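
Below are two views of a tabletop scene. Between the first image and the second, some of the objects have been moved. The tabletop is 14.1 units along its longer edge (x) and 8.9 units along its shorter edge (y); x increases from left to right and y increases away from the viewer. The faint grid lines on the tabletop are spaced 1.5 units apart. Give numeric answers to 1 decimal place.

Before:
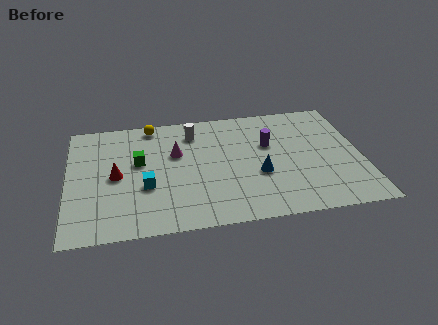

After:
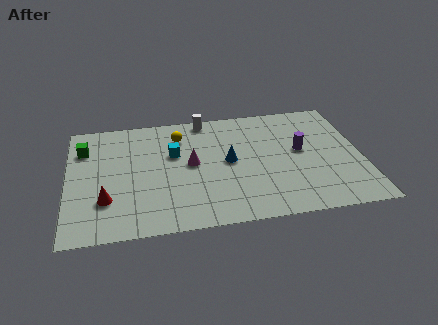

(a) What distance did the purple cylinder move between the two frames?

1.7

The purple cylinder was near (9.7, 5.6) before and (11.2, 4.9) after, so it travelled √(1.5² + 0.7²) ≈ 1.7 units.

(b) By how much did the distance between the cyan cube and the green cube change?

+2.5

They were about 1.9 units apart before and 4.4 after — 2.5 units further apart.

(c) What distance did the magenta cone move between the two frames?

1.1

From (5.2, 5.6) to (5.9, 4.7), the magenta cone covered √(0.7² + 0.9²) ≈ 1.1 units.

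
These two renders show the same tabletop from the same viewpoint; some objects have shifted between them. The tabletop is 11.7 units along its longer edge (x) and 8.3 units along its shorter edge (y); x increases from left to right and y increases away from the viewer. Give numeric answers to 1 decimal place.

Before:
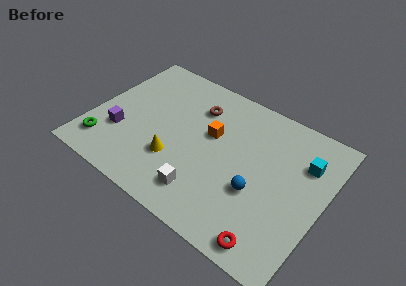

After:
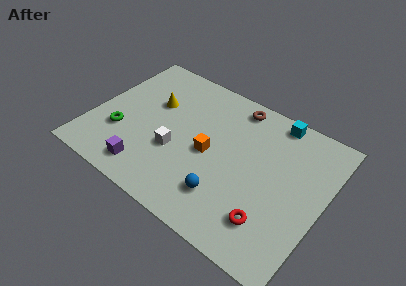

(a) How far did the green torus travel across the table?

1.3

The green torus moved from about (1.0, 1.6) to (1.6, 2.7), a distance of √(0.6² + 1.1²) ≈ 1.3.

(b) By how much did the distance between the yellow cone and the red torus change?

+1.9

They were about 5.6 units apart before and 7.5 after — 1.9 units further apart.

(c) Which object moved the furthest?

the yellow cone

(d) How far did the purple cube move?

2.2

The purple cube moved from about (1.6, 2.7) to (3.3, 1.3), a distance of √(1.7² + 1.4²) ≈ 2.2.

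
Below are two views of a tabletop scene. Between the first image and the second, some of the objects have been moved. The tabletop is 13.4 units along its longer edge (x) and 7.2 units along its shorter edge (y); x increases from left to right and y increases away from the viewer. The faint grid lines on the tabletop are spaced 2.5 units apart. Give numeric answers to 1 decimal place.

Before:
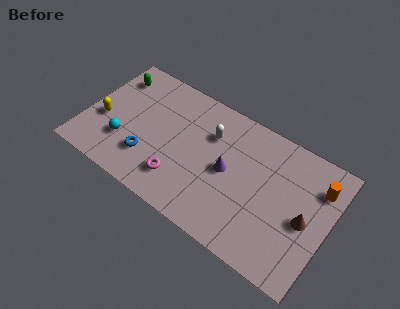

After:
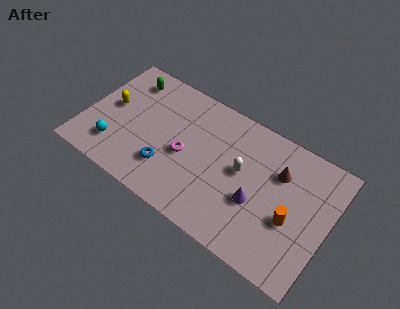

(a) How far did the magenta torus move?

1.5

The magenta torus was near (5.5, 1.7) before and (5.6, 3.2) after, so it travelled √(0.1² + 1.5²) ≈ 1.5 units.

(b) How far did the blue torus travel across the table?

1.1

The blue torus moved from about (3.7, 2.0) to (4.8, 2.0), a distance of √(1.1² + 0.0²) ≈ 1.1.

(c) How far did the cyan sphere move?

0.6

The cyan sphere was near (2.3, 2.2) before and (1.9, 1.7) after, so it travelled √(0.4² + 0.5²) ≈ 0.6 units.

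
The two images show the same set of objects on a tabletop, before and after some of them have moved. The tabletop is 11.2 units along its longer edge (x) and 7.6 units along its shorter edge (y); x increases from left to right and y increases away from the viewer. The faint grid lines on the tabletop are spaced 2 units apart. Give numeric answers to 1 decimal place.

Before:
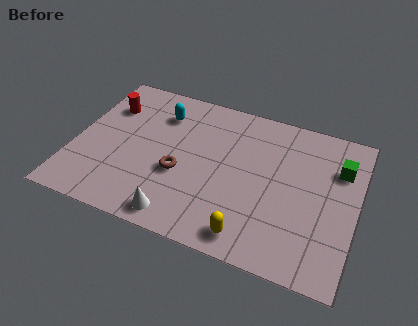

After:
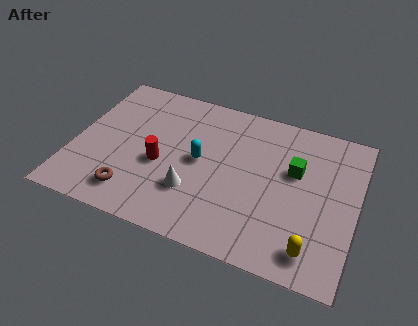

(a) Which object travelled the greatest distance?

the red cylinder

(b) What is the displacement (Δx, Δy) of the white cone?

(0.4, 1.4)

The white cone was at about (4.5, 0.9) and moved to about (4.9, 2.3).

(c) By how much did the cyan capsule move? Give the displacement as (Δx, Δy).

(1.8, -1.9)

The cyan capsule was at about (3.2, 5.8) and moved to about (5.0, 3.9).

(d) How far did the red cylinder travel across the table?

3.3

The red cylinder moved from about (1.1, 5.5) to (3.5, 3.2), a distance of √(2.4² + 2.3²) ≈ 3.3.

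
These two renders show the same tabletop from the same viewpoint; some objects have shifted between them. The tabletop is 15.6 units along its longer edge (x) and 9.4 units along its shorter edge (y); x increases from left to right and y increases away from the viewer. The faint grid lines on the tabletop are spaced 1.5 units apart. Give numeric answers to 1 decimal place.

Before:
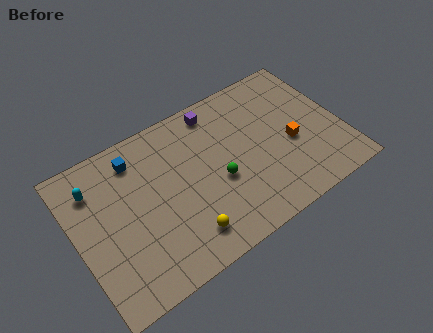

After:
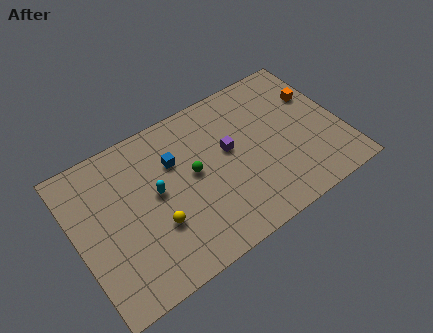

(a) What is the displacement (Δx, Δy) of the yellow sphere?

(-1.4, 1.4)

From the two frames, the yellow sphere sits at roughly (5.8, 1.8) before and (4.4, 3.2) after.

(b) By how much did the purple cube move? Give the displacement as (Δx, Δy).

(0.3, -2.8)

From the two frames, the purple cube sits at roughly (8.8, 8.2) before and (9.1, 5.4) after.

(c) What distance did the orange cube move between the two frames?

3.0

The orange cube was near (12.6, 4.0) before and (14.5, 6.3) after, so it travelled √(1.9² + 2.3²) ≈ 3.0 units.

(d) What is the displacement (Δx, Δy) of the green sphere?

(-1.3, 1.2)

From the two frames, the green sphere sits at roughly (8.2, 3.9) before and (6.9, 5.1) after.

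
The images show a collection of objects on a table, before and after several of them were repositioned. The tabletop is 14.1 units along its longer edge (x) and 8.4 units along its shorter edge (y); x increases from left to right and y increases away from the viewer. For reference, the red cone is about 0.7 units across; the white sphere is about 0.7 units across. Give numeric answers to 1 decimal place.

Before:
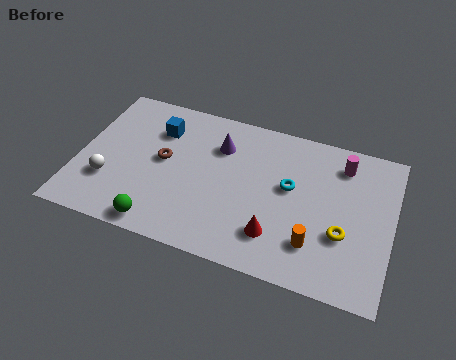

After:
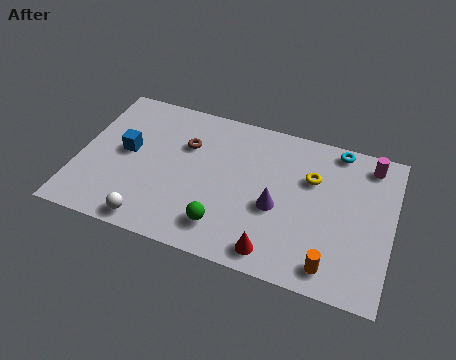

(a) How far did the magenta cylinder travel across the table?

1.3

From (11.7, 6.8) to (12.9, 7.2), the magenta cylinder covered √(1.2² + 0.4²) ≈ 1.3 units.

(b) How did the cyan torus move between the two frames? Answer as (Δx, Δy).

(1.9, 2.8)

The cyan torus started near (9.5, 4.8) and ended near (11.4, 7.6).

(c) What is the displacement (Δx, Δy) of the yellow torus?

(-1.6, 2.6)

From the two frames, the yellow torus sits at roughly (12.0, 3.0) before and (10.4, 5.6) after.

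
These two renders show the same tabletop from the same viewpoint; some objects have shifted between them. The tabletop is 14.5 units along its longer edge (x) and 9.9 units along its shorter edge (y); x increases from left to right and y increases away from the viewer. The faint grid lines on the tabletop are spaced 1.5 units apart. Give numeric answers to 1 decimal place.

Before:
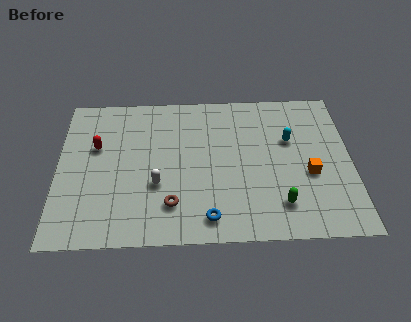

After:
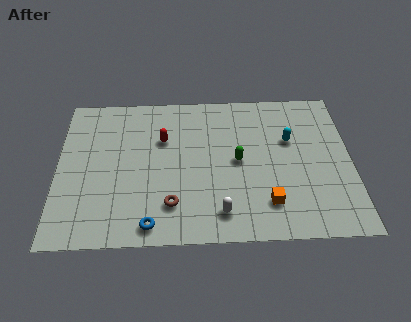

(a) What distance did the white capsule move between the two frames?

3.6

From (4.9, 3.6) to (8.0, 1.7), the white capsule covered √(3.1² + 1.9²) ≈ 3.6 units.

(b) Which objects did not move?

the cyan capsule and the brown torus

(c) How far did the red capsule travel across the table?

3.3

The red capsule was near (1.9, 6.2) before and (5.2, 6.6) after, so it travelled √(3.3² + 0.4²) ≈ 3.3 units.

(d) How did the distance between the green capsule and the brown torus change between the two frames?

-1.0

They were about 5.3 units apart before and 4.3 after — 1.0 units closer together.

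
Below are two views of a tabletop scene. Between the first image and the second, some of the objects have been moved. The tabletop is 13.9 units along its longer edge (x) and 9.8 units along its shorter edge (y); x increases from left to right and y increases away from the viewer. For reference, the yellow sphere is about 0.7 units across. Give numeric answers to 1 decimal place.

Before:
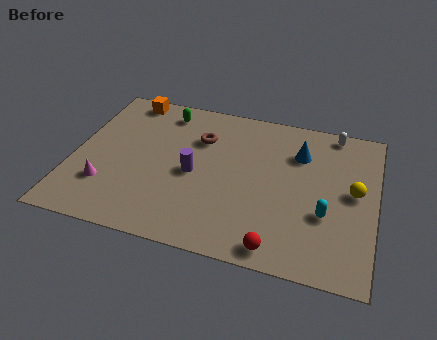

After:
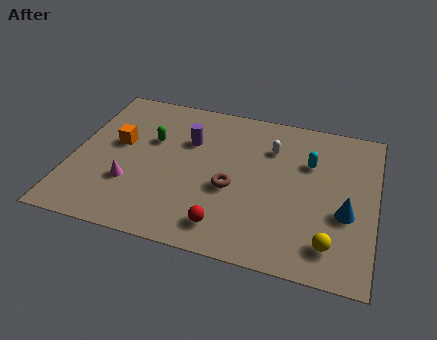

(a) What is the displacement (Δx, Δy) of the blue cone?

(2.3, -3.3)

From the two frames, the blue cone sits at roughly (10.3, 7.1) before and (12.6, 3.8) after.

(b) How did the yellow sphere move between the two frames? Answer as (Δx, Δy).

(-0.9, -3.4)

From the two frames, the yellow sphere sits at roughly (12.9, 5.2) before and (12.0, 1.8) after.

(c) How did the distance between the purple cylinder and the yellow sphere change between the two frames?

+1.0

They were about 7.3 units apart before and 8.3 after — 1.0 units further apart.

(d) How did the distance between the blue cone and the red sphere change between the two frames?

-0.4

They were about 6.1 units apart before and 5.7 after — 0.4 units closer together.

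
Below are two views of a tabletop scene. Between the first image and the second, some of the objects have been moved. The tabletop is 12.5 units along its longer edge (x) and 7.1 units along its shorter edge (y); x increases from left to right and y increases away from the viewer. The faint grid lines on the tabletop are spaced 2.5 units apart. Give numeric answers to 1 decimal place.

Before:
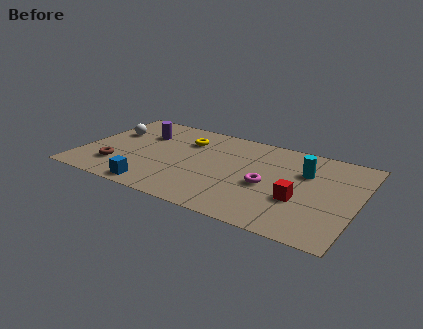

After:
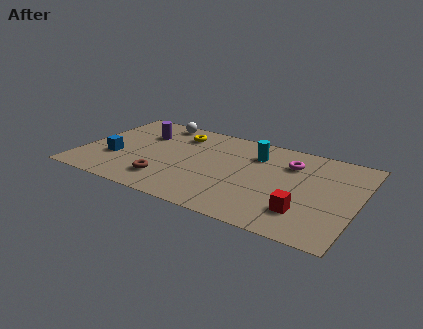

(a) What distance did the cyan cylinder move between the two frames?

2.4

The cyan cylinder was near (10.0, 4.8) before and (7.7, 5.3) after, so it travelled √(2.3² + 0.5²) ≈ 2.4 units.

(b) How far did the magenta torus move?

2.2

From (8.5, 3.1) to (9.3, 5.2), the magenta torus covered √(0.8² + 2.1²) ≈ 2.2 units.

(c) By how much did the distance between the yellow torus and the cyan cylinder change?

-1.9

The distance was about 5.5 in the first image and 3.6 in the second, so they moved 1.9 units closer together.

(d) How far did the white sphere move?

2.5

The white sphere was near (1.1, 4.6) before and (3.0, 6.3) after, so it travelled √(1.9² + 1.7²) ≈ 2.5 units.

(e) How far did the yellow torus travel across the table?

0.6

The yellow torus moved from about (4.5, 5.2) to (4.1, 5.6), a distance of √(0.4² + 0.4²) ≈ 0.6.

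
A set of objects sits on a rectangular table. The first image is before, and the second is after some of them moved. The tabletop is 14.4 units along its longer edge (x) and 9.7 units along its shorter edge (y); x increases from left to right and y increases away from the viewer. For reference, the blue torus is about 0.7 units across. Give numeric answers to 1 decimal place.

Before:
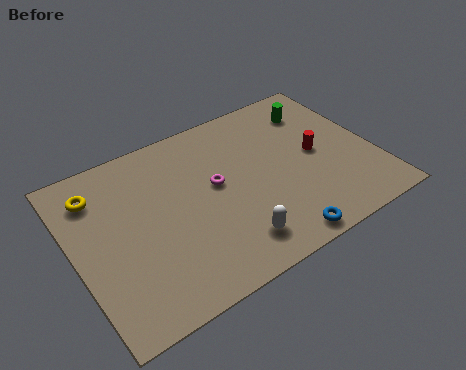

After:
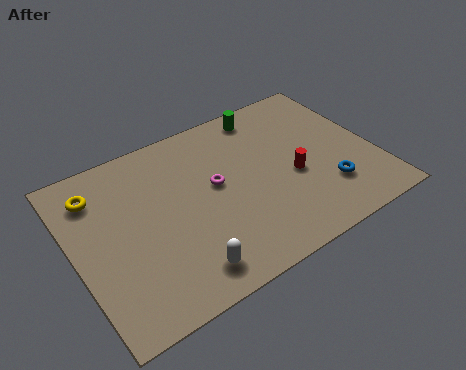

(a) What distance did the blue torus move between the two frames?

3.3

The blue torus was near (9.0, 0.9) before and (11.8, 2.6) after, so it travelled √(2.8² + 1.7²) ≈ 3.3 units.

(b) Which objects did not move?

the magenta torus and the yellow torus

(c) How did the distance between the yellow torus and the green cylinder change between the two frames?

-2.4

The distance was about 10.8 in the first image and 8.4 in the second, so they moved 2.4 units closer together.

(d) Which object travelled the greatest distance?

the blue torus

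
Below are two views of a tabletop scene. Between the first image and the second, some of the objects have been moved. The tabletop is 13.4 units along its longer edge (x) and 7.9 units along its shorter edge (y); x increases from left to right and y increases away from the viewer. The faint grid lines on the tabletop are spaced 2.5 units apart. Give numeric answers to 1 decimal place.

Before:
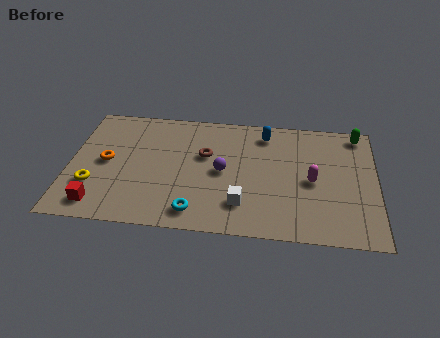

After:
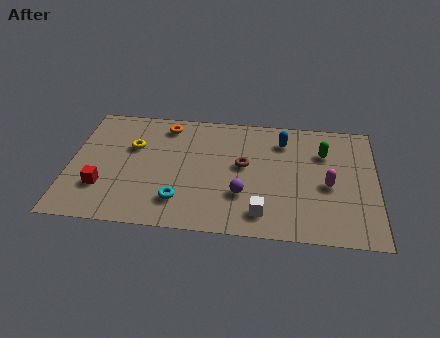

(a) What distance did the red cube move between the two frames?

1.1

The red cube moved from about (1.4, 1.2) to (1.5, 2.3), a distance of √(0.1² + 1.1²) ≈ 1.1.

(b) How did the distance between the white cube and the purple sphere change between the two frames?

-0.8

Before: roughly 2.2 units apart; after: 1.4. That's 0.8 units closer together.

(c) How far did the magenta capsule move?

0.7

From (10.6, 3.7) to (11.3, 3.5), the magenta capsule covered √(0.7² + 0.2²) ≈ 0.7 units.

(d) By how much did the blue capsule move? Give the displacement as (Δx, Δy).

(0.8, -0.4)

The blue capsule was at about (8.5, 6.6) and moved to about (9.3, 6.2).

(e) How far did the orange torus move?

3.7

The orange torus moved from about (1.6, 4.0) to (4.1, 6.7), a distance of √(2.5² + 2.7²) ≈ 3.7.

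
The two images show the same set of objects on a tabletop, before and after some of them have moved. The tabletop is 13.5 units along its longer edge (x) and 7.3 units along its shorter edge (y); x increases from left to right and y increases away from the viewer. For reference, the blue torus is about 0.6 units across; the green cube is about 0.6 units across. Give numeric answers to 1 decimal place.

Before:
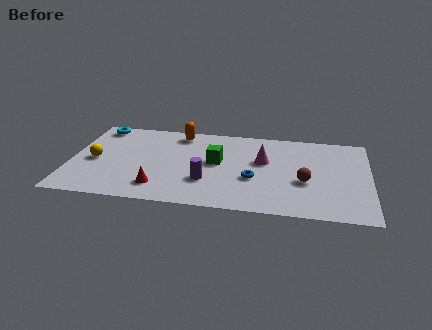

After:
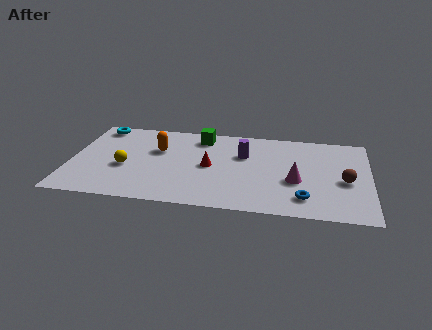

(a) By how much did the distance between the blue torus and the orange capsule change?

+2.5

The distance was about 4.9 in the first image and 7.4 in the second, so they moved 2.5 units further apart.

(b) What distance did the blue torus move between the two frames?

2.6

The blue torus was near (8.3, 2.8) before and (10.6, 1.5) after, so it travelled √(2.3² + 1.3²) ≈ 2.6 units.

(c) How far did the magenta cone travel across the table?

2.1

From (8.7, 4.4) to (10.2, 2.9), the magenta cone covered √(1.5² + 1.5²) ≈ 2.1 units.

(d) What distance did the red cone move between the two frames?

3.0

From (4.1, 1.5) to (6.3, 3.6), the red cone covered √(2.2² + 2.1²) ≈ 3.0 units.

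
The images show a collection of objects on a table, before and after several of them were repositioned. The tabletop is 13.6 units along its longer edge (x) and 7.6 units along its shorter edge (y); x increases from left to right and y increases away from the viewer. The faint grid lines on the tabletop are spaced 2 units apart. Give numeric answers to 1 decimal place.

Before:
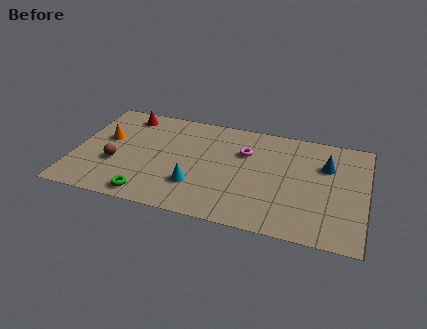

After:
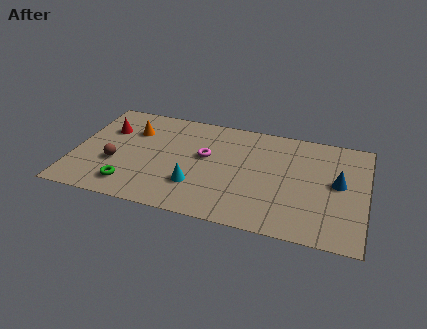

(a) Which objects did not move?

the brown sphere and the cyan cone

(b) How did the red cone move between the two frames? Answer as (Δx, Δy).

(-0.8, -1.3)

From the two frames, the red cone sits at roughly (2.2, 6.5) before and (1.4, 5.2) after.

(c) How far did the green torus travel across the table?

1.0

From (3.7, 0.9) to (2.8, 1.4), the green torus covered √(0.9² + 0.5²) ≈ 1.0 units.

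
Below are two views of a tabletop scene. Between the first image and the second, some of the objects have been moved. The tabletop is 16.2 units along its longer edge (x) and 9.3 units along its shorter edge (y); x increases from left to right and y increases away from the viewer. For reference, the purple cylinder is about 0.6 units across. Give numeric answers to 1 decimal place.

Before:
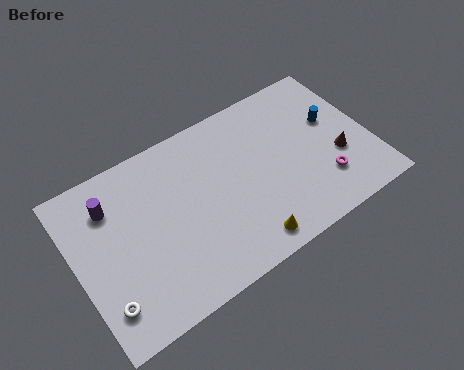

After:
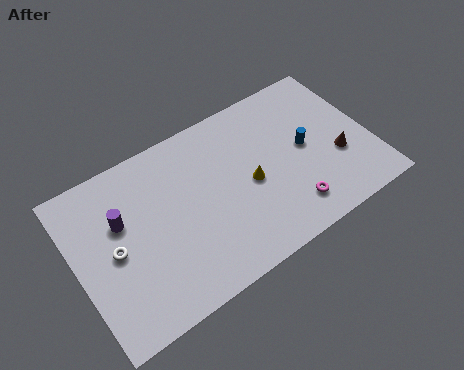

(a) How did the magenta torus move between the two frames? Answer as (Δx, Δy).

(-2.0, -0.6)

From the two frames, the magenta torus sits at roughly (13.3, 2.4) before and (11.3, 1.8) after.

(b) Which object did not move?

the brown cone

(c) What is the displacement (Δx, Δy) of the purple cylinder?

(0.4, -1.1)

The purple cylinder started near (2.2, 7.0) and ended near (2.6, 5.9).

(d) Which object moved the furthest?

the yellow cone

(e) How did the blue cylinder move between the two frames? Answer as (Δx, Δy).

(-1.7, -0.8)

The blue cylinder started near (14.4, 5.6) and ended near (12.7, 4.8).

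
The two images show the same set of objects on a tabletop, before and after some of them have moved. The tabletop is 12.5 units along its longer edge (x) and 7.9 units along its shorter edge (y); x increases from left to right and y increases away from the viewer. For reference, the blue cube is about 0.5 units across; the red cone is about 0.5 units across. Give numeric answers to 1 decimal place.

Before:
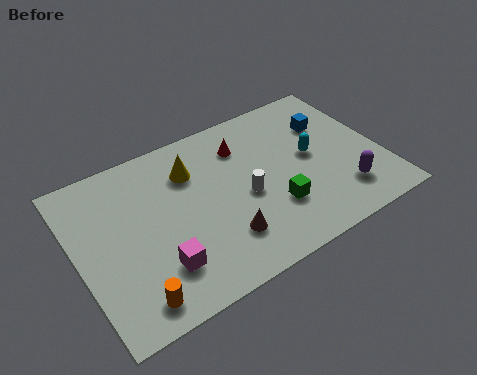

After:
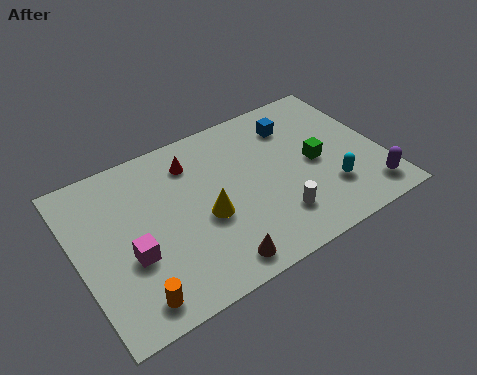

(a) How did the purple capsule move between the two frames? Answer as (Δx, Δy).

(1.0, -0.5)

The purple capsule was at about (10.6, 1.8) and moved to about (11.6, 1.3).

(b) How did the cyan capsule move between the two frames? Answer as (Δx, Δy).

(0.4, -2.0)

The cyan capsule was at about (9.7, 4.2) and moved to about (10.1, 2.2).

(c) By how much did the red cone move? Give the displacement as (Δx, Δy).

(-2.1, 0.2)

The red cone started near (7.1, 6.0) and ended near (5.0, 6.2).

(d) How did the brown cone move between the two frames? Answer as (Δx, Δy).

(-0.5, -1.0)

The brown cone was at about (5.6, 2.0) and moved to about (5.1, 1.0).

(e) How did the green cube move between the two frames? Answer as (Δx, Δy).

(2.0, 1.4)

From the two frames, the green cube sits at roughly (7.8, 2.4) before and (9.8, 3.8) after.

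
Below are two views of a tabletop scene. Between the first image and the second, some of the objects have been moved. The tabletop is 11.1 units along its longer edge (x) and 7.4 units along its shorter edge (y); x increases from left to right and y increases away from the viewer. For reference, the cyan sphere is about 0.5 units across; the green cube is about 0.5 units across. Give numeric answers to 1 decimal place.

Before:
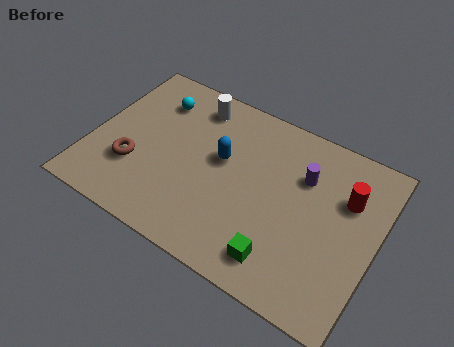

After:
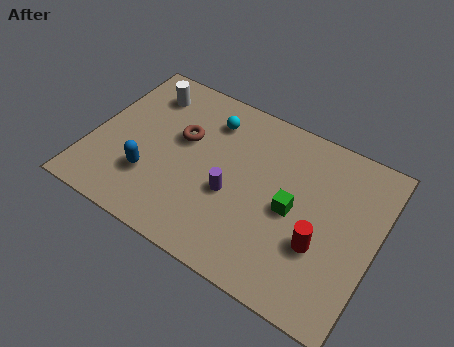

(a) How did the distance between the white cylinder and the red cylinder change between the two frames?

+1.8

Before: roughly 6.3 units apart; after: 8.1. That's 1.8 units further apart.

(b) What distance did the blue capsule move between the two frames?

3.3

The blue capsule moved from about (5.0, 4.3) to (2.5, 2.2), a distance of √(2.5² + 2.1²) ≈ 3.3.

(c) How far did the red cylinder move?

2.5

The red cylinder was near (9.8, 5.0) before and (9.1, 2.6) after, so it travelled √(0.7² + 2.4²) ≈ 2.5 units.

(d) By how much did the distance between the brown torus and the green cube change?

-1.5

The distance was about 6.1 in the first image and 4.6 in the second, so they moved 1.5 units closer together.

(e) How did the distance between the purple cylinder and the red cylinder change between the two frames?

+1.8

They were about 1.7 units apart before and 3.5 after — 1.8 units further apart.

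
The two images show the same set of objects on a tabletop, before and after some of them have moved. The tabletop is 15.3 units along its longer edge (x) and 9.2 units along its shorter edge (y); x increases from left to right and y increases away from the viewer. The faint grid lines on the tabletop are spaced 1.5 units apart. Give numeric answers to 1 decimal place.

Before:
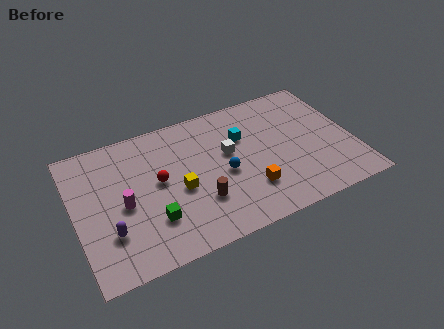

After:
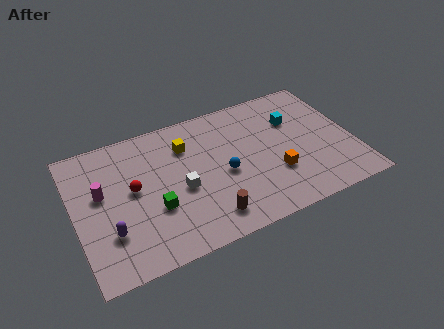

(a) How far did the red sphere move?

1.4

From (4.6, 5.0) to (3.2, 5.0), the red sphere covered √(1.4² + 0.0²) ≈ 1.4 units.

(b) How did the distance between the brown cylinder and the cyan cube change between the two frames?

+2.8

Before: roughly 4.4 units apart; after: 7.2. That's 2.8 units further apart.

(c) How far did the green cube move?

0.7

The green cube moved from about (4.0, 2.6) to (4.2, 3.3), a distance of √(0.2² + 0.7²) ≈ 0.7.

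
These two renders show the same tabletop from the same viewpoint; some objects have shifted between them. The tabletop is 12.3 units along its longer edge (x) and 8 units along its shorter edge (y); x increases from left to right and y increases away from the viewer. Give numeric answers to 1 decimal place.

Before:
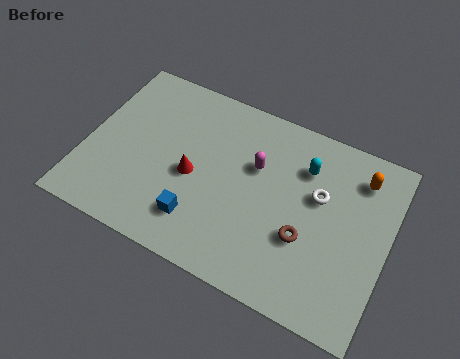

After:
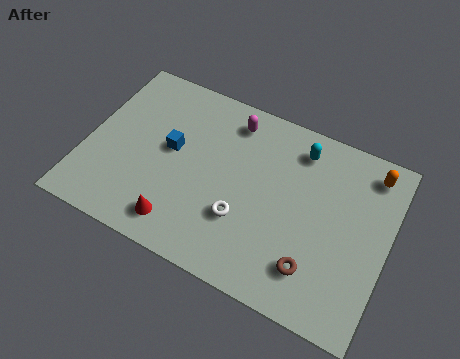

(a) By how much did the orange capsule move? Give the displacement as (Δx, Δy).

(0.4, 0.4)

The orange capsule was at about (10.9, 6.4) and moved to about (11.3, 6.8).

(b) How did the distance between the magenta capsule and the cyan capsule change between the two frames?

+0.7

The distance was about 2.1 in the first image and 2.8 in the second, so they moved 0.7 units further apart.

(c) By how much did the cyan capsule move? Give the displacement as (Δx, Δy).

(-0.3, 0.7)

The cyan capsule was at about (8.7, 5.9) and moved to about (8.4, 6.6).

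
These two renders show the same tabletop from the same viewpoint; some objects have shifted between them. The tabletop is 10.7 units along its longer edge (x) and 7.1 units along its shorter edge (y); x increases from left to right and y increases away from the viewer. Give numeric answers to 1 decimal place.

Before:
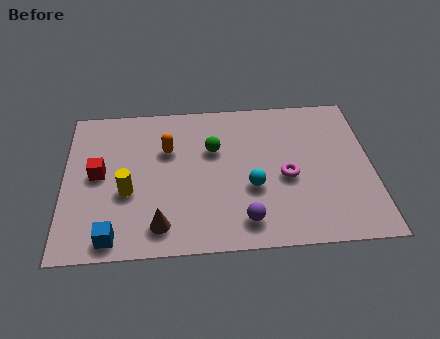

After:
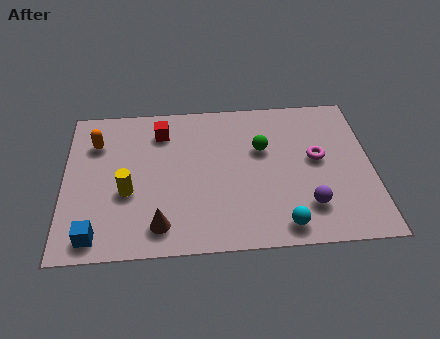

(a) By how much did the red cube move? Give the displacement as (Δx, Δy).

(2.2, 1.9)

From the two frames, the red cube sits at roughly (1.2, 3.7) before and (3.4, 5.6) after.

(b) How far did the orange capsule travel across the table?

2.5

The orange capsule was near (3.6, 4.7) before and (1.1, 5.2) after, so it travelled √(2.5² + 0.5²) ≈ 2.5 units.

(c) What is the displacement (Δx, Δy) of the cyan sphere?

(1.0, -1.8)

The cyan sphere was at about (6.5, 2.7) and moved to about (7.5, 0.9).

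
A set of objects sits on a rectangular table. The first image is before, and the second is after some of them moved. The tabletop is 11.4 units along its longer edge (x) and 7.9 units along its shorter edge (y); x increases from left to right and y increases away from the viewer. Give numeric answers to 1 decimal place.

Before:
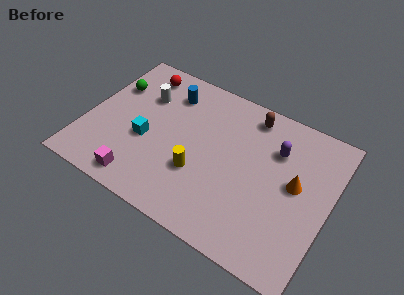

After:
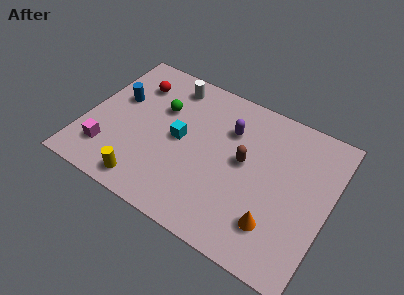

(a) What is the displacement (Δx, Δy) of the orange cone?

(-0.6, -2.4)

The orange cone was at about (9.8, 4.3) and moved to about (9.2, 1.9).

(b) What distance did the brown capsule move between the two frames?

2.5

From (7.3, 6.8) to (7.4, 4.3), the brown capsule covered √(0.1² + 2.5²) ≈ 2.5 units.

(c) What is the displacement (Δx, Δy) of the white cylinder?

(1.1, 1.2)

The white cylinder started near (2.4, 5.5) and ended near (3.5, 6.7).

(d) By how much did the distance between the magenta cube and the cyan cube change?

+1.6

The distance was about 2.2 in the first image and 3.8 in the second, so they moved 1.6 units further apart.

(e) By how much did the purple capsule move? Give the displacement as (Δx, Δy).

(-2.2, 0.0)

The purple capsule started near (8.7, 5.6) and ended near (6.5, 5.6).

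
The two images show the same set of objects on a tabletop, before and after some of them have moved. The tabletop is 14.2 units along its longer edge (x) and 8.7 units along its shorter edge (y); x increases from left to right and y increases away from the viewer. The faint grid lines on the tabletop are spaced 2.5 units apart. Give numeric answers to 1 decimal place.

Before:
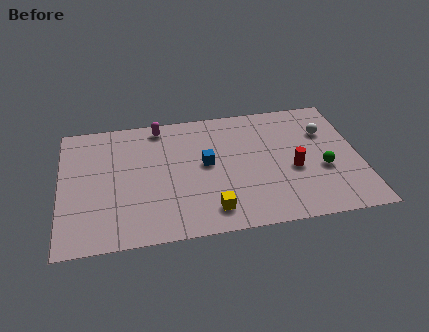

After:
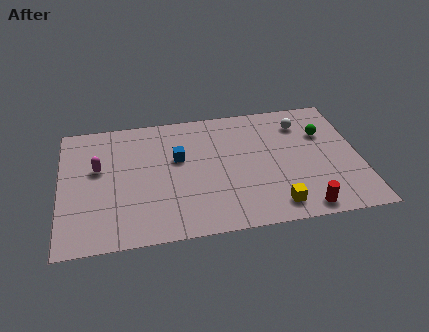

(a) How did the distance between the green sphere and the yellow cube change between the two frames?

-0.4

They were about 5.7 units apart before and 5.3 after — 0.4 units closer together.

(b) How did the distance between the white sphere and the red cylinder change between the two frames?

+3.0

They were about 2.9 units apart before and 5.9 after — 3.0 units further apart.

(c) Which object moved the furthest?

the magenta capsule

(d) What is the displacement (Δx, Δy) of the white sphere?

(-1.1, 0.8)

From the two frames, the white sphere sits at roughly (12.7, 6.0) before and (11.6, 6.8) after.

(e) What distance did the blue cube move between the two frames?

1.4

The blue cube was near (6.9, 4.7) before and (5.6, 5.3) after, so it travelled √(1.3² + 0.6²) ≈ 1.4 units.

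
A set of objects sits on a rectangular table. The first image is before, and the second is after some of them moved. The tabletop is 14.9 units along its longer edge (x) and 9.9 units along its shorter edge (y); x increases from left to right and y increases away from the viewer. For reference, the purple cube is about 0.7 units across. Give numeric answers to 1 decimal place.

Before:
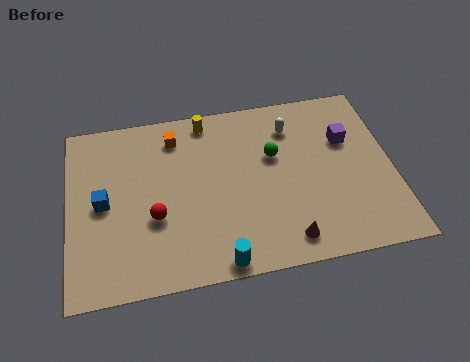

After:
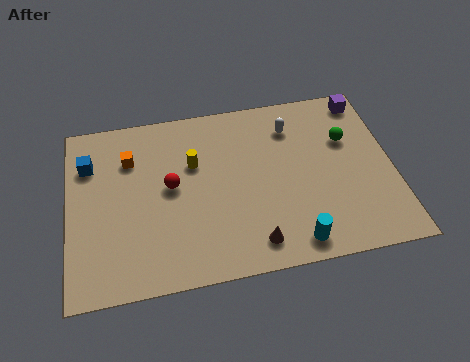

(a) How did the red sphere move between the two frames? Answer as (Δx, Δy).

(0.8, 1.6)

From the two frames, the red sphere sits at roughly (3.9, 3.7) before and (4.7, 5.3) after.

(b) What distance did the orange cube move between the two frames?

2.3

The orange cube was near (5.0, 8.1) before and (2.9, 7.2) after, so it travelled √(2.1² + 0.9²) ≈ 2.3 units.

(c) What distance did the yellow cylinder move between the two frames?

2.5

From (6.5, 8.8) to (5.8, 6.4), the yellow cylinder covered √(0.7² + 2.4²) ≈ 2.5 units.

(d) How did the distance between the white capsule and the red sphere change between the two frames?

-1.4

Before: roughly 7.6 units apart; after: 6.2. That's 1.4 units closer together.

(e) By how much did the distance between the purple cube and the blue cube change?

+1.6

The distance was about 11.4 in the first image and 13.0 in the second, so they moved 1.6 units further apart.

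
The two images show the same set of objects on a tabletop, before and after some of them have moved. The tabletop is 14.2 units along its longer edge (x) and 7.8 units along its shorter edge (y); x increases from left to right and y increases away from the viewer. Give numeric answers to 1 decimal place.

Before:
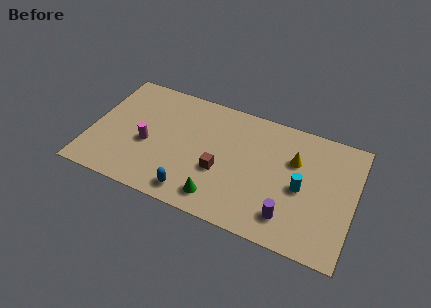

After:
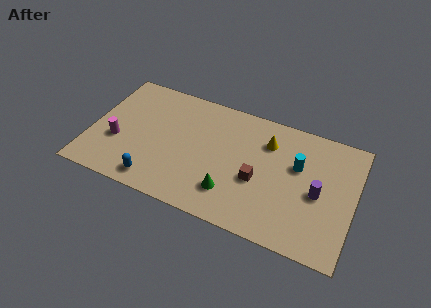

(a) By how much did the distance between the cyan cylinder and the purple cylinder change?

-0.3

Before: roughly 2.1 units apart; after: 1.8. That's 0.3 units closer together.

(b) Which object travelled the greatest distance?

the purple cylinder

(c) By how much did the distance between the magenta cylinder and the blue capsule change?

-0.6

Before: roughly 3.5 units apart; after: 2.9. That's 0.6 units closer together.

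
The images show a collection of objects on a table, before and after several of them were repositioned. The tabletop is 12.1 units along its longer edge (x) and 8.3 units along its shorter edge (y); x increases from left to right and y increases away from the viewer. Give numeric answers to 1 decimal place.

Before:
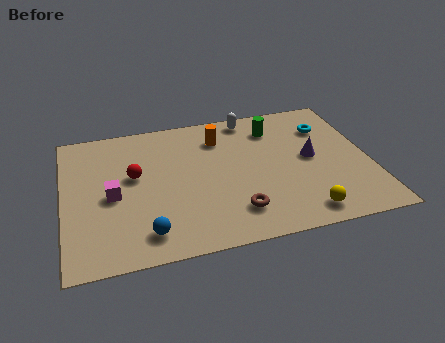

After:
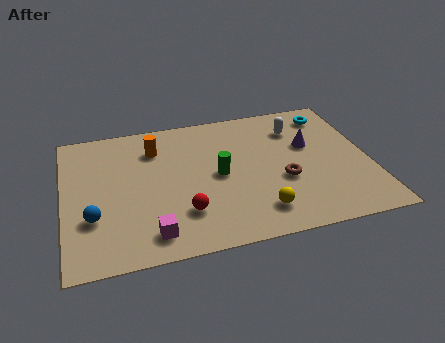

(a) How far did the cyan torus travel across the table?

0.8

The cyan torus was near (10.6, 6.1) before and (10.8, 6.9) after, so it travelled √(0.2² + 0.8²) ≈ 0.8 units.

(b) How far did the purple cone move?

0.8

The purple cone was near (9.8, 4.3) before and (9.8, 5.1) after, so it travelled √(0.0² + 0.8²) ≈ 0.8 units.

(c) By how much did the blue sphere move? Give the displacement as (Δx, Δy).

(-2.0, 1.3)

The blue sphere started near (3.1, 1.4) and ended near (1.1, 2.7).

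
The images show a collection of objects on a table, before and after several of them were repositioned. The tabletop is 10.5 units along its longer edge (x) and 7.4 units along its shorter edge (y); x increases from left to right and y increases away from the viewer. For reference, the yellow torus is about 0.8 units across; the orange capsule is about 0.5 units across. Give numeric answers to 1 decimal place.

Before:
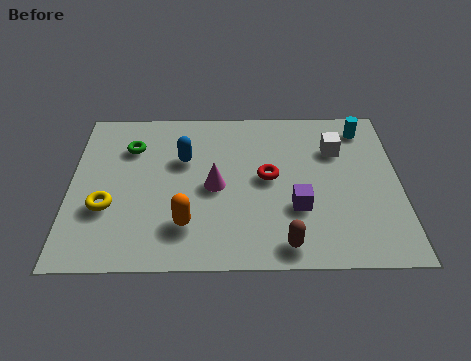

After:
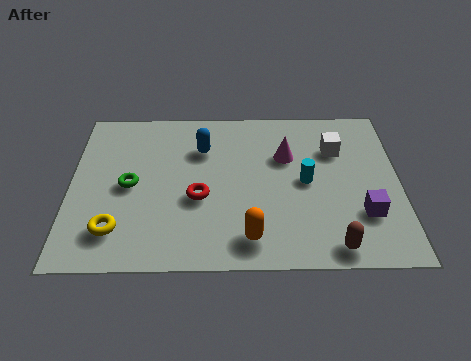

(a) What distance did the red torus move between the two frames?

2.4

The red torus was near (6.3, 3.9) before and (4.1, 3.0) after, so it travelled √(2.2² + 0.9²) ≈ 2.4 units.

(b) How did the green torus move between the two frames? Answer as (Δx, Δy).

(0.0, -1.8)

The green torus started near (1.9, 5.4) and ended near (1.9, 3.6).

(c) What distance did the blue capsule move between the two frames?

0.8

From (3.6, 4.8) to (4.2, 5.3), the blue capsule covered √(0.6² + 0.5²) ≈ 0.8 units.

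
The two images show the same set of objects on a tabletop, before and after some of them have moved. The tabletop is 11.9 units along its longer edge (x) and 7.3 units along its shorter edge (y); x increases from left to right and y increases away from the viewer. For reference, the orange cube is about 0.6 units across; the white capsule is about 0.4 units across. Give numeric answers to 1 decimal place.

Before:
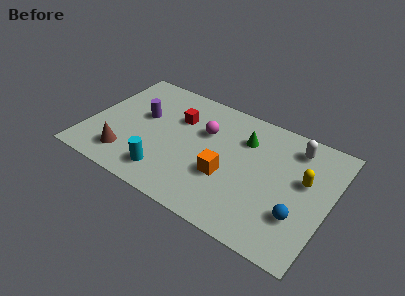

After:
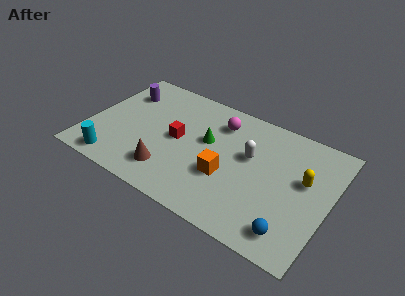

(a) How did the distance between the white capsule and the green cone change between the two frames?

-0.4

The distance was about 2.5 in the first image and 2.1 in the second, so they moved 0.4 units closer together.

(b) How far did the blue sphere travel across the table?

1.0

The blue sphere moved from about (10.6, 2.2) to (10.4, 1.2), a distance of √(0.2² + 1.0²) ≈ 1.0.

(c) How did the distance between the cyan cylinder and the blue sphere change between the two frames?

+2.3

The distance was about 6.4 in the first image and 8.7 in the second, so they moved 2.3 units further apart.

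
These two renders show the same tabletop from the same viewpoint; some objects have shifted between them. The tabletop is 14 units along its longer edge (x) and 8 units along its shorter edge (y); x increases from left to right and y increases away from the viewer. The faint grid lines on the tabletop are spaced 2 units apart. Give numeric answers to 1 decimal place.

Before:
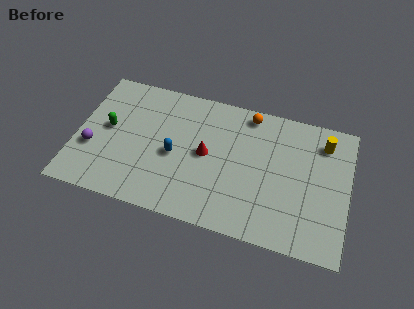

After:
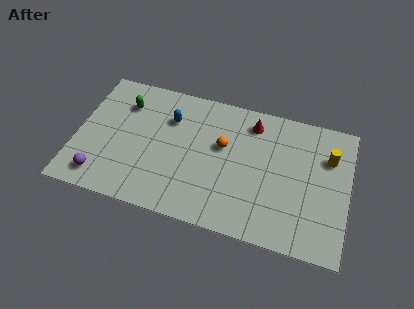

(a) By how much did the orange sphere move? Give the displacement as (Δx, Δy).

(-1.2, -2.3)

The orange sphere was at about (8.7, 7.1) and moved to about (7.5, 4.8).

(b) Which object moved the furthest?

the red cone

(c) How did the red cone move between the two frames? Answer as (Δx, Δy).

(2.2, 2.5)

From the two frames, the red cone sits at roughly (6.7, 4.1) before and (8.9, 6.6) after.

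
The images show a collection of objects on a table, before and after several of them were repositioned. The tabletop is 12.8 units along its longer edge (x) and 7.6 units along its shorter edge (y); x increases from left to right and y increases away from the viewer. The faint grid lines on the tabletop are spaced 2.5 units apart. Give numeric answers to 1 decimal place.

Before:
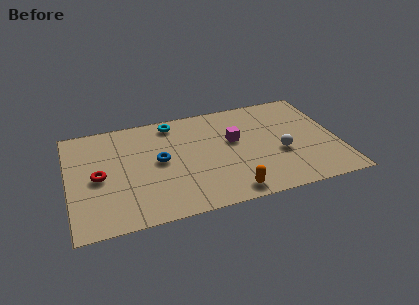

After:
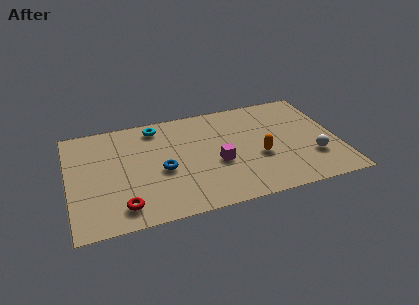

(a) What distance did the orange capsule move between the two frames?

2.6

From (7.4, 0.9) to (9.0, 3.0), the orange capsule covered √(1.6² + 2.1²) ≈ 2.6 units.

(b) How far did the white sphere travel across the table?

1.7

The white sphere was near (10.0, 3.0) before and (11.5, 2.3) after, so it travelled √(1.5² + 0.7²) ≈ 1.7 units.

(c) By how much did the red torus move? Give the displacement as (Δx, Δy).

(1.0, -2.3)

The red torus started near (1.4, 3.6) and ended near (2.4, 1.3).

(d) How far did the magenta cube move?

1.7

From (7.9, 4.5) to (7.0, 3.1), the magenta cube covered √(0.9² + 1.4²) ≈ 1.7 units.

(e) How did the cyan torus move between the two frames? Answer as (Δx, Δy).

(-0.8, -0.1)

From the two frames, the cyan torus sits at roughly (5.1, 6.6) before and (4.3, 6.5) after.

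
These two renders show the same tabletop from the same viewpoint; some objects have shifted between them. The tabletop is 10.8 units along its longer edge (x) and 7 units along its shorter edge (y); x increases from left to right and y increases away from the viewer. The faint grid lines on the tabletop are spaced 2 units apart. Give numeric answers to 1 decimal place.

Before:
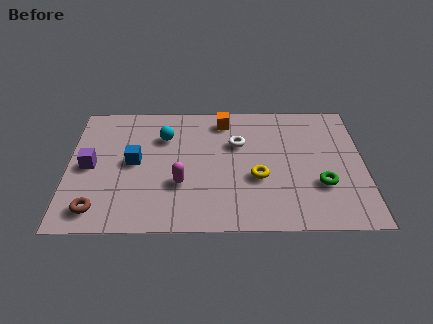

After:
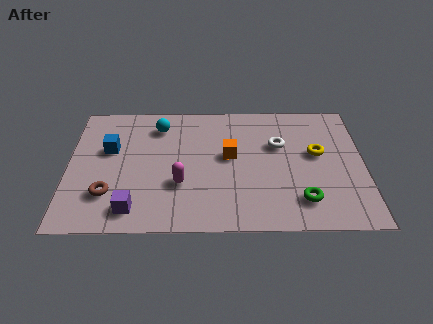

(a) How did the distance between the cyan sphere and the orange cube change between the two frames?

+0.7

Before: roughly 2.4 units apart; after: 3.1. That's 0.7 units further apart.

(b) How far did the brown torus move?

0.9

The brown torus was near (1.1, 1.1) before and (1.5, 1.9) after, so it travelled √(0.4² + 0.8²) ≈ 0.9 units.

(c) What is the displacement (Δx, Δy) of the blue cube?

(-0.9, 0.7)

The blue cube was at about (2.4, 3.6) and moved to about (1.5, 4.3).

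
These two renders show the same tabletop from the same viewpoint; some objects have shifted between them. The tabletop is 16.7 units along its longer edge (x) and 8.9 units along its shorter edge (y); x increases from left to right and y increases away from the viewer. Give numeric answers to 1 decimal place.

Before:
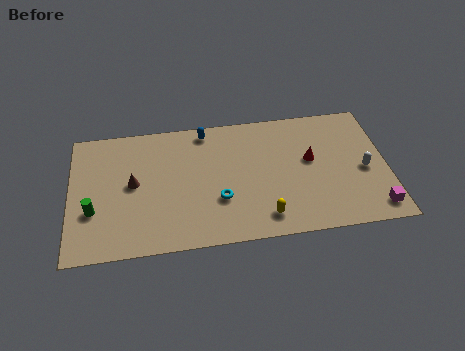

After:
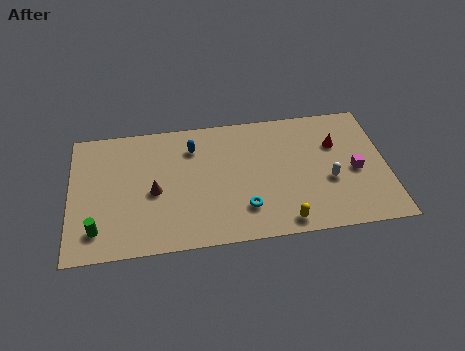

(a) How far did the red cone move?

1.7

The red cone was near (12.7, 5.1) before and (14.1, 6.0) after, so it travelled √(1.4² + 0.9²) ≈ 1.7 units.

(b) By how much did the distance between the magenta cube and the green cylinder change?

-1.0

They were about 14.8 units apart before and 13.8 after — 1.0 units closer together.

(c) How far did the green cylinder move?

1.3

From (1.2, 3.1) to (1.4, 1.8), the green cylinder covered √(0.2² + 1.3²) ≈ 1.3 units.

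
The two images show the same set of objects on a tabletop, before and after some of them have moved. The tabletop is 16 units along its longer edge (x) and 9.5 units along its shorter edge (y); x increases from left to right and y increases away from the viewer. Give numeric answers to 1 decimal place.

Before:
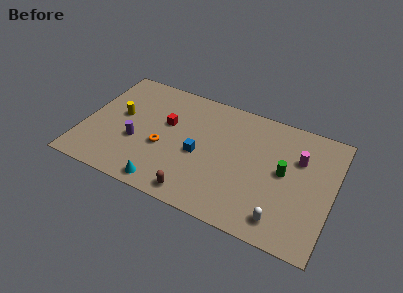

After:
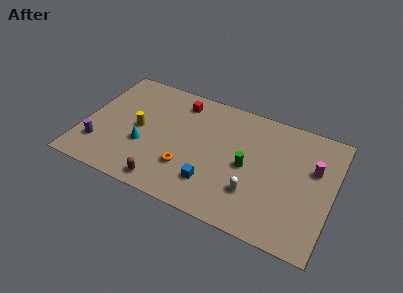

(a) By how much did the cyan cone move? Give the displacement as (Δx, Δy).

(-1.7, 2.5)

The cyan cone started near (5.7, 1.0) and ended near (4.0, 3.5).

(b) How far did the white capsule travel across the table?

2.2

From (13.1, 1.5) to (11.2, 2.7), the white capsule covered √(1.9² + 1.2²) ≈ 2.2 units.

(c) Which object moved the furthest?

the cyan cone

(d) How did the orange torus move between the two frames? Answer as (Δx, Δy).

(1.7, -1.0)

From the two frames, the orange torus sits at roughly (5.2, 3.8) before and (6.9, 2.8) after.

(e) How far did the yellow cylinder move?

1.4

The yellow cylinder moved from about (2.2, 5.3) to (3.5, 4.7), a distance of √(1.3² + 0.6²) ≈ 1.4.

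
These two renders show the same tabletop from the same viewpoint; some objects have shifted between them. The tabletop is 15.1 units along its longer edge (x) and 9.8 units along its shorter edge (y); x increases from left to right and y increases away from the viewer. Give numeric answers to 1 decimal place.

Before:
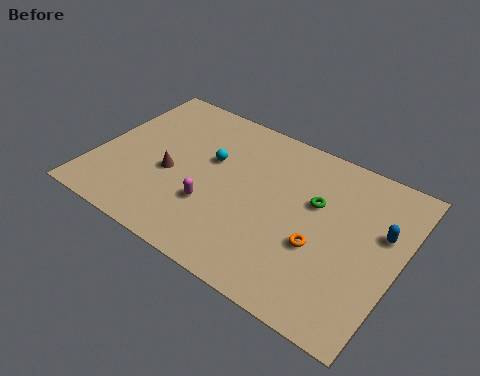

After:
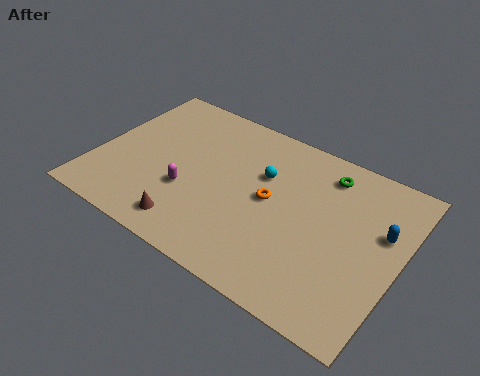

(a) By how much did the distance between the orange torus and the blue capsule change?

+1.9

Before: roughly 3.6 units apart; after: 5.5. That's 1.9 units further apart.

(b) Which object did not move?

the blue capsule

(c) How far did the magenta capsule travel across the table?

1.3

From (6.1, 3.2) to (4.8, 3.5), the magenta capsule covered √(1.3² + 0.3²) ≈ 1.3 units.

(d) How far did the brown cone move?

3.0

The brown cone moved from about (3.8, 4.1) to (5.3, 1.5), a distance of √(1.5² + 2.6²) ≈ 3.0.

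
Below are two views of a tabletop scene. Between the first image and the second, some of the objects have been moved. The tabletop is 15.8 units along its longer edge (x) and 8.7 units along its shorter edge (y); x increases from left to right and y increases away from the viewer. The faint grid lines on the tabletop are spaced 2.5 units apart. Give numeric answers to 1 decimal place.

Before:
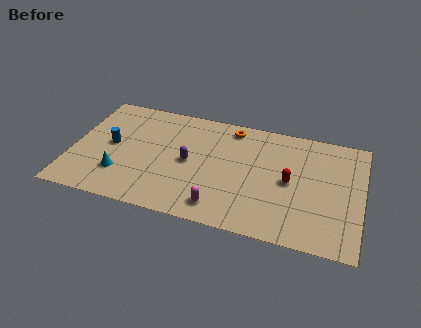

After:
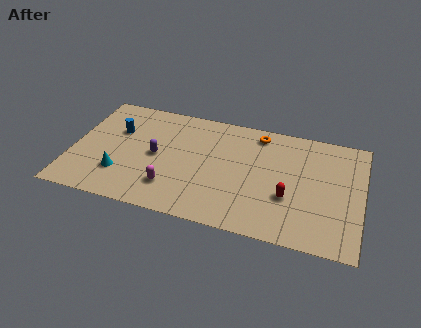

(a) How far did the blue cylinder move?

1.2

From (2.1, 4.5) to (2.3, 5.7), the blue cylinder covered √(0.2² + 1.2²) ≈ 1.2 units.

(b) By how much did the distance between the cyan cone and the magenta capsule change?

-2.8

They were about 5.6 units apart before and 2.8 after — 2.8 units closer together.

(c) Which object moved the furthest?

the magenta capsule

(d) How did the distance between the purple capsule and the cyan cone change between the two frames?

-1.5

Before: roughly 4.1 units apart; after: 2.6. That's 1.5 units closer together.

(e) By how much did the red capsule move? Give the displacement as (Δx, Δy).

(0.0, -1.2)

From the two frames, the red capsule sits at roughly (11.9, 4.3) before and (11.9, 3.1) after.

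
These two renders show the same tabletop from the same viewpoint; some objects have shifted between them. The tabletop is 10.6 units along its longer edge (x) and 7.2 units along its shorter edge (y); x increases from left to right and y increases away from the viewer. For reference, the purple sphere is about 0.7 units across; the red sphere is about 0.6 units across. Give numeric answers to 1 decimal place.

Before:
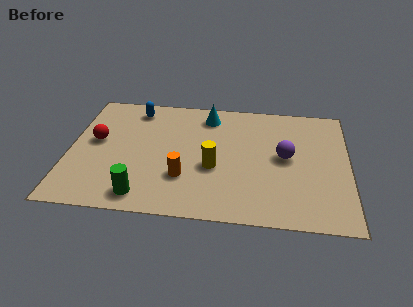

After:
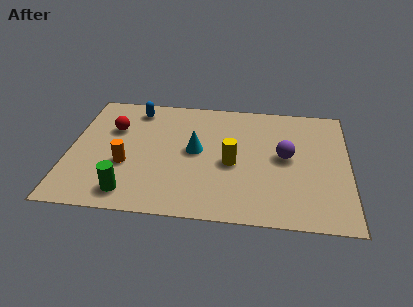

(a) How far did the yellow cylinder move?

0.8

The yellow cylinder was near (5.5, 2.9) before and (6.2, 3.2) after, so it travelled √(0.7² + 0.3²) ≈ 0.8 units.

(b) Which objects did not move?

the purple sphere and the blue capsule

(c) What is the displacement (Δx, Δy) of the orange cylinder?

(-2.2, 0.5)

The orange cylinder was at about (4.4, 2.2) and moved to about (2.2, 2.7).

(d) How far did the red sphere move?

1.0

From (1.0, 4.0) to (1.6, 4.8), the red sphere covered √(0.6² + 0.8²) ≈ 1.0 units.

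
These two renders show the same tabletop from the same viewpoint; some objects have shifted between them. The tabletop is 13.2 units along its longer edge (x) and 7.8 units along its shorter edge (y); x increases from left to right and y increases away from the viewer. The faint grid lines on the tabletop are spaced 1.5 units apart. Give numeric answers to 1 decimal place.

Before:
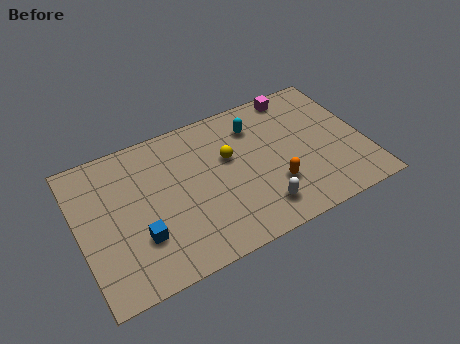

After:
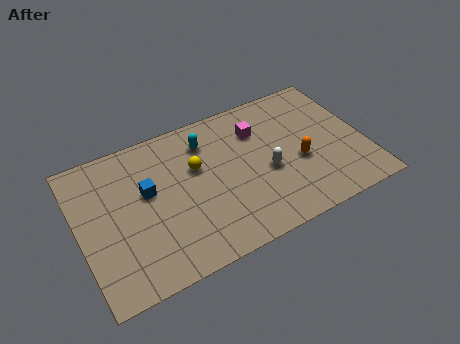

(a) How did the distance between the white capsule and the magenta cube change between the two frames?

-3.6

They were about 6.0 units apart before and 2.4 after — 3.6 units closer together.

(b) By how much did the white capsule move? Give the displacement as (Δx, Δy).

(0.6, 1.8)

The white capsule was at about (8.0, 1.5) and moved to about (8.6, 3.3).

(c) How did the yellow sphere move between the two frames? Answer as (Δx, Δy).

(-1.5, 0.1)

The yellow sphere was at about (7.0, 4.8) and moved to about (5.5, 4.9).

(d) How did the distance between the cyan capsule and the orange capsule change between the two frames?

+1.3

Before: roughly 3.6 units apart; after: 4.9. That's 1.3 units further apart.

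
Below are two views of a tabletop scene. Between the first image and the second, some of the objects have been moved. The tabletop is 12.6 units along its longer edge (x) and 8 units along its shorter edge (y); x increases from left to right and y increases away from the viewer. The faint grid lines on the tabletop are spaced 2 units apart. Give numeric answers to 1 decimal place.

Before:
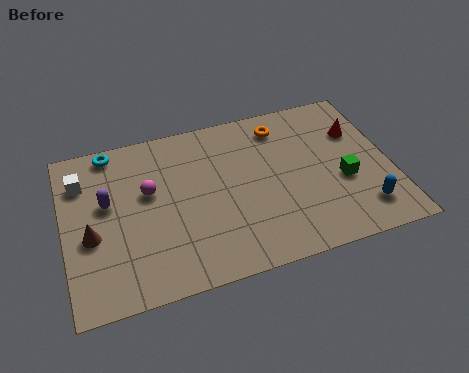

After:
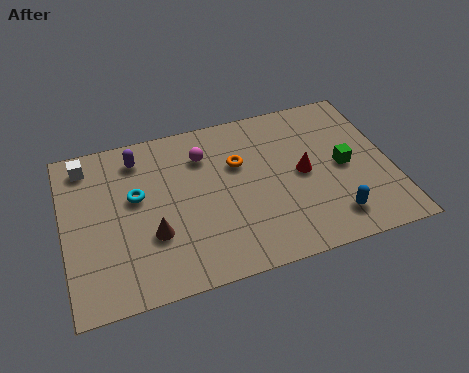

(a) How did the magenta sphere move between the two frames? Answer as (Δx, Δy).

(2.2, 1.2)

The magenta sphere started near (3.3, 4.8) and ended near (5.5, 6.0).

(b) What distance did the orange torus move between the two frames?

2.3

From (8.6, 6.6) to (6.8, 5.2), the orange torus covered √(1.8² + 1.4²) ≈ 2.3 units.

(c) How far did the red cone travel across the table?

2.7

The red cone was near (11.5, 5.5) before and (9.2, 4.0) after, so it travelled √(2.3² + 1.5²) ≈ 2.7 units.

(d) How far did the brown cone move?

2.4

The brown cone was near (1.0, 3.3) before and (3.3, 2.7) after, so it travelled √(2.3² + 0.6²) ≈ 2.4 units.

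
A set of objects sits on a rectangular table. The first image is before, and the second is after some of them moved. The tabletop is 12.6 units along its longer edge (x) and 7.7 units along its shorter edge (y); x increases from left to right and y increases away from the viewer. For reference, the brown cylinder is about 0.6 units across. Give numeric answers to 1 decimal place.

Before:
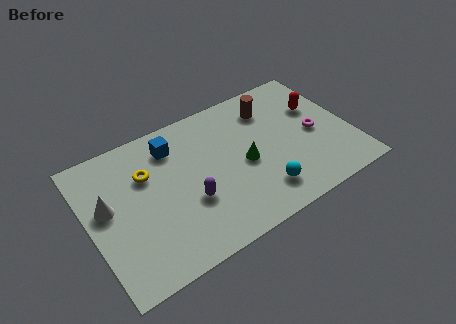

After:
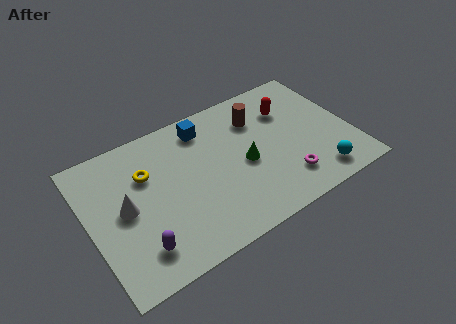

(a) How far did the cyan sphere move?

2.7

From (7.9, 1.6) to (10.6, 1.2), the cyan sphere covered √(2.7² + 0.4²) ≈ 2.7 units.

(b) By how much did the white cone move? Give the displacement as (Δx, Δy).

(0.8, -0.5)

The white cone started near (0.9, 4.4) and ended near (1.7, 3.9).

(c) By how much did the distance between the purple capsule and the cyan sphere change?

+5.1

They were about 3.5 units apart before and 8.6 after — 5.1 units further apart.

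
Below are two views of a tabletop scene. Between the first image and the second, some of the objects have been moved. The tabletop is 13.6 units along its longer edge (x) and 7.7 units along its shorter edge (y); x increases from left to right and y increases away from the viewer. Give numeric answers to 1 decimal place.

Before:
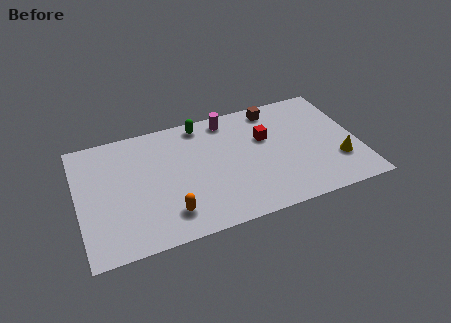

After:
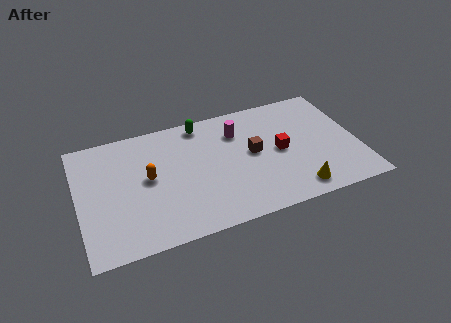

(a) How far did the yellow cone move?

2.5

From (12.5, 2.3) to (10.3, 1.1), the yellow cone covered √(2.2² + 1.2²) ≈ 2.5 units.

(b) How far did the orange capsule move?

2.6

The orange capsule was near (4.2, 1.6) before and (3.4, 4.1) after, so it travelled √(0.8² + 2.5²) ≈ 2.6 units.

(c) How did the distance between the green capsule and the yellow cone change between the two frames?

-0.7

The distance was about 7.7 in the first image and 7.0 in the second, so they moved 0.7 units closer together.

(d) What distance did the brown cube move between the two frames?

2.9

The brown cube moved from about (9.8, 6.7) to (8.5, 4.1), a distance of √(1.3² + 2.6²) ≈ 2.9.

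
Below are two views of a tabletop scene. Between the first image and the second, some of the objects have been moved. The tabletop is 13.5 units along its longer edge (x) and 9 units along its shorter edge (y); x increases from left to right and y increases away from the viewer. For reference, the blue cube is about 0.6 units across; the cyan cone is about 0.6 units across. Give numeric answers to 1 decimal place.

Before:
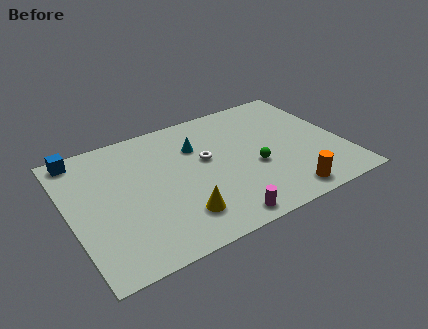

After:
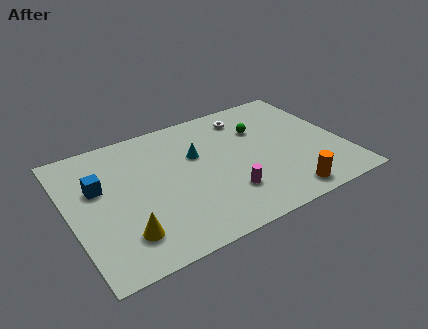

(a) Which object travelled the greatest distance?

the white torus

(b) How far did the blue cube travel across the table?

2.6

The blue cube was near (0.9, 8.1) before and (1.5, 5.6) after, so it travelled √(0.6² + 2.5²) ≈ 2.6 units.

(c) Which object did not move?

the orange cylinder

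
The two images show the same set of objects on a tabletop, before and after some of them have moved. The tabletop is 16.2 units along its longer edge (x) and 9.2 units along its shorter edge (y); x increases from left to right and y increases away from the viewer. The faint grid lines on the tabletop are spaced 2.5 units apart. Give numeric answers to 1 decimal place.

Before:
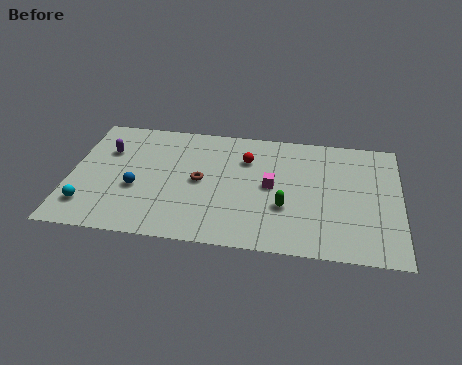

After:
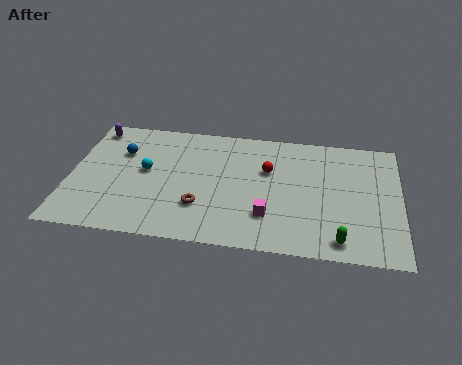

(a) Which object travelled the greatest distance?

the cyan sphere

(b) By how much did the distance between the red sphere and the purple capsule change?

+2.1

Before: roughly 6.9 units apart; after: 9.0. That's 2.1 units further apart.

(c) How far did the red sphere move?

1.3

From (8.6, 6.6) to (9.7, 5.9), the red sphere covered √(1.1² + 0.7²) ≈ 1.3 units.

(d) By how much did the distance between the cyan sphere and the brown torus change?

-2.4

Before: roughly 6.0 units apart; after: 3.6. That's 2.4 units closer together.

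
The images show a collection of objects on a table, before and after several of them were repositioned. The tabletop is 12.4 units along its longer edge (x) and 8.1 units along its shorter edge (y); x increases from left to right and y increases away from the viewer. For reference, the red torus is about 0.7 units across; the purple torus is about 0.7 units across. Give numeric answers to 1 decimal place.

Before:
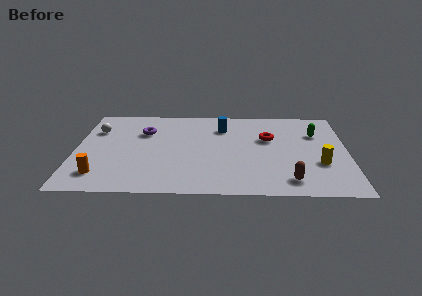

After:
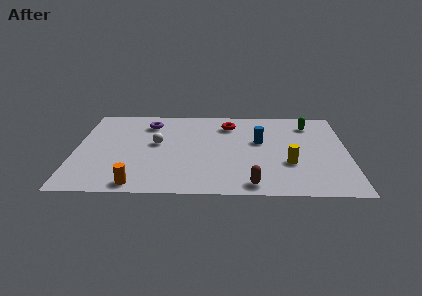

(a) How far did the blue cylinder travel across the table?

2.1

The blue cylinder was near (6.7, 6.1) before and (8.4, 4.8) after, so it travelled √(1.7² + 1.3²) ≈ 2.1 units.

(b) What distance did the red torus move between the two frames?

2.2

The red torus was near (8.8, 5.1) before and (7.0, 6.4) after, so it travelled √(1.8² + 1.3²) ≈ 2.2 units.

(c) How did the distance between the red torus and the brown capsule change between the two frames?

+1.7

They were about 3.9 units apart before and 5.6 after — 1.7 units further apart.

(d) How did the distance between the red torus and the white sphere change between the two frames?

-4.1

Before: roughly 7.9 units apart; after: 3.8. That's 4.1 units closer together.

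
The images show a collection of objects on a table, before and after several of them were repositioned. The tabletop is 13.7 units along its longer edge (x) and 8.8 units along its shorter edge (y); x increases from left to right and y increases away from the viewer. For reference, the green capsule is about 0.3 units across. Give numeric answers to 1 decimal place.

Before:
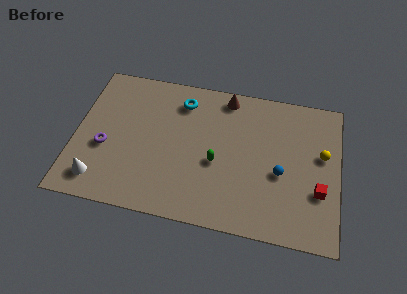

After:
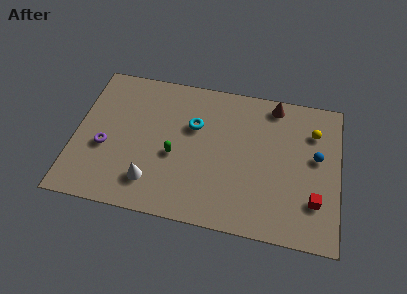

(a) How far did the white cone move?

2.7

The white cone moved from about (1.4, 1.5) to (4.1, 1.9), a distance of √(2.7² + 0.4²) ≈ 2.7.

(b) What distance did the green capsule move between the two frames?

2.2

The green capsule moved from about (7.4, 3.7) to (5.2, 3.7), a distance of √(2.2² + 0.0²) ≈ 2.2.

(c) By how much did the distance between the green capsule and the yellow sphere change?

+2.0

They were about 5.6 units apart before and 7.6 after — 2.0 units further apart.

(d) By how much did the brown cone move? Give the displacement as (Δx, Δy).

(2.5, 0.0)

From the two frames, the brown cone sits at roughly (7.7, 7.8) before and (10.2, 7.8) after.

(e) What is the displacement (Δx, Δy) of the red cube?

(-0.2, -0.6)

The red cube was at about (12.7, 3.0) and moved to about (12.5, 2.4).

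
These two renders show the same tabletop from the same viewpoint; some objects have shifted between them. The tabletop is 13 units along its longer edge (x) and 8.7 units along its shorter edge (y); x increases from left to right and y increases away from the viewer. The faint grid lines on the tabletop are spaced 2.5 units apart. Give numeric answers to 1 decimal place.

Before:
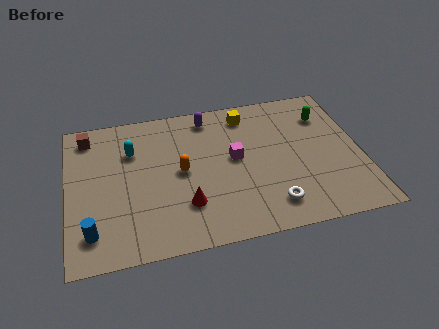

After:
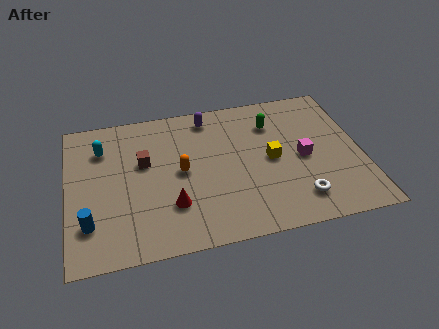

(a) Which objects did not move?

the orange capsule and the purple capsule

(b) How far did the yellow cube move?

3.1

The yellow cube was near (8.1, 7.3) before and (9.0, 4.3) after, so it travelled √(0.9² + 3.0²) ≈ 3.1 units.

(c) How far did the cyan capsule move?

1.4

The cyan capsule moved from about (2.9, 6.1) to (1.6, 6.5), a distance of √(1.3² + 0.4²) ≈ 1.4.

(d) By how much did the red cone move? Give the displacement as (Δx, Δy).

(-0.6, 0.1)

The red cone started near (5.1, 2.4) and ended near (4.5, 2.5).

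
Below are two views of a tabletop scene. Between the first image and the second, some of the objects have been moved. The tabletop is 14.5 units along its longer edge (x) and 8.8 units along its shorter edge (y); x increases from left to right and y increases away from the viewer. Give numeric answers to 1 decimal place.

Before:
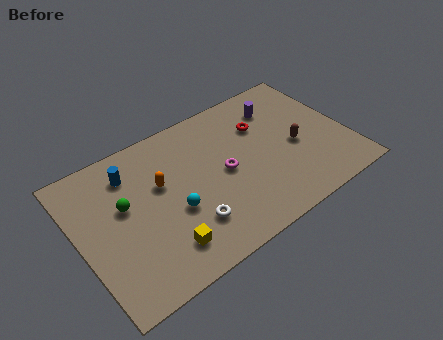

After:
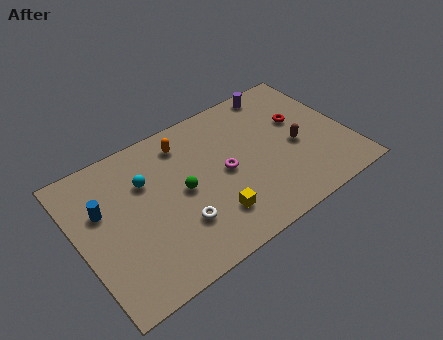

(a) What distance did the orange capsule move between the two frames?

2.4

From (4.5, 5.4) to (6.1, 7.2), the orange capsule covered √(1.6² + 1.8²) ≈ 2.4 units.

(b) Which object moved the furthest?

the green sphere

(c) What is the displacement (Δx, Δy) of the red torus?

(2.0, -0.7)

The red torus was at about (10.2, 6.1) and moved to about (12.2, 5.4).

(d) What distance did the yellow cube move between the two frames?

2.7

The yellow cube was near (4.0, 1.8) before and (6.7, 2.1) after, so it travelled √(2.7² + 0.3²) ≈ 2.7 units.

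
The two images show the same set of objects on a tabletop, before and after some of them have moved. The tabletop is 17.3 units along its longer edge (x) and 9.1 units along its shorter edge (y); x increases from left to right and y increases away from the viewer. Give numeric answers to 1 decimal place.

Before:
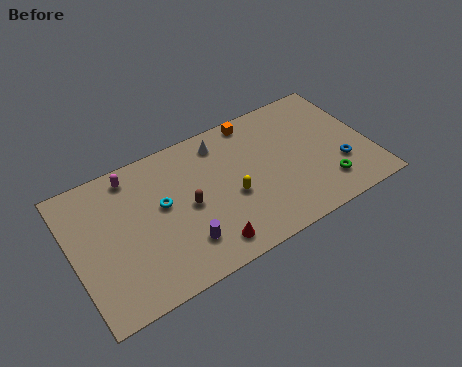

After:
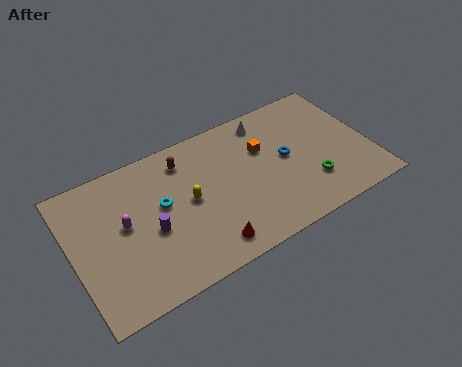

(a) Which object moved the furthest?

the blue torus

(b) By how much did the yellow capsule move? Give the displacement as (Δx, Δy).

(-2.4, 0.9)

The yellow capsule was at about (9.1, 3.8) and moved to about (6.7, 4.7).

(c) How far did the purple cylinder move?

2.3

The purple cylinder was near (6.0, 2.2) before and (4.4, 3.9) after, so it travelled √(1.6² + 1.7²) ≈ 2.3 units.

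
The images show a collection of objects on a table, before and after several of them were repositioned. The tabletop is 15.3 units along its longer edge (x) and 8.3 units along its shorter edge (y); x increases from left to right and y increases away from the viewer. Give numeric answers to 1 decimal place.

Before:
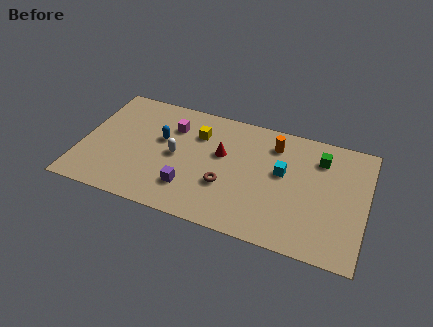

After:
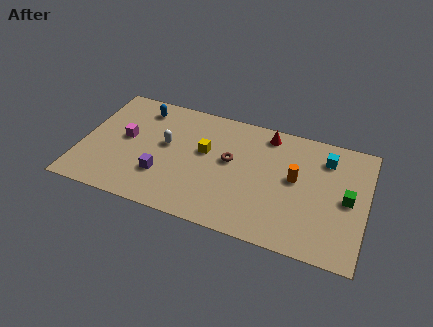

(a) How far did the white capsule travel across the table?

0.8

The white capsule was near (5.1, 4.1) before and (4.5, 4.7) after, so it travelled √(0.6² + 0.6²) ≈ 0.8 units.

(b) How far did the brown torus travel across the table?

1.8

The brown torus was near (7.9, 2.9) before and (8.0, 4.7) after, so it travelled √(0.1² + 1.8²) ≈ 1.8 units.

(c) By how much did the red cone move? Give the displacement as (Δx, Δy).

(2.3, 2.2)

From the two frames, the red cone sits at roughly (7.5, 5.0) before and (9.8, 7.2) after.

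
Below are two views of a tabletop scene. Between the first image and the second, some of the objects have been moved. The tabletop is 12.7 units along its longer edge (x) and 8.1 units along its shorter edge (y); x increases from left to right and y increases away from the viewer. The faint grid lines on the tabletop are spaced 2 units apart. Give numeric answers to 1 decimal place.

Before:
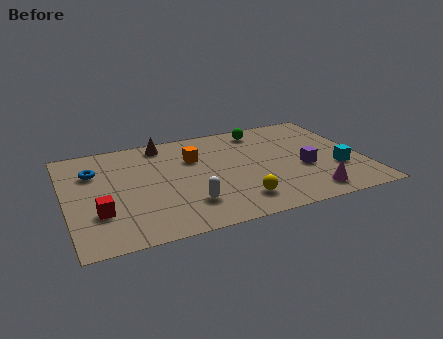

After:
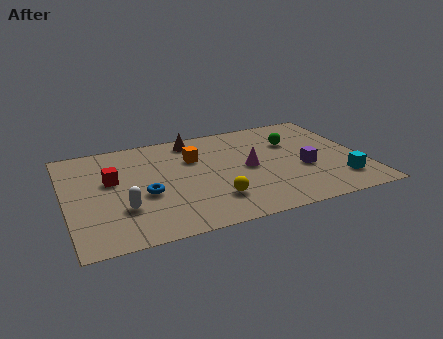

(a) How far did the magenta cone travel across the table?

3.6

The magenta cone was near (10.1, 1.2) before and (7.8, 4.0) after, so it travelled √(2.3² + 2.8²) ≈ 3.6 units.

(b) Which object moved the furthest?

the magenta cone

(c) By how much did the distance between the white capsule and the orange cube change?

+0.9

The distance was about 3.6 in the first image and 4.5 in the second, so they moved 0.9 units further apart.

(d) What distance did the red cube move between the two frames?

2.4

From (1.3, 2.5) to (2.0, 4.8), the red cube covered √(0.7² + 2.3²) ≈ 2.4 units.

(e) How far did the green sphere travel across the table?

1.8

From (8.7, 6.9) to (9.9, 5.5), the green sphere covered √(1.2² + 1.4²) ≈ 1.8 units.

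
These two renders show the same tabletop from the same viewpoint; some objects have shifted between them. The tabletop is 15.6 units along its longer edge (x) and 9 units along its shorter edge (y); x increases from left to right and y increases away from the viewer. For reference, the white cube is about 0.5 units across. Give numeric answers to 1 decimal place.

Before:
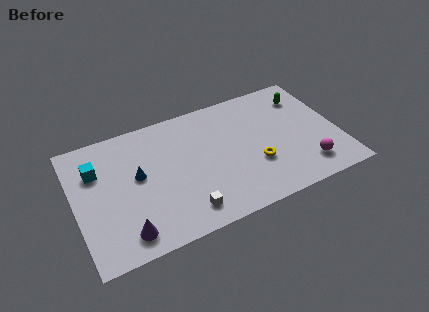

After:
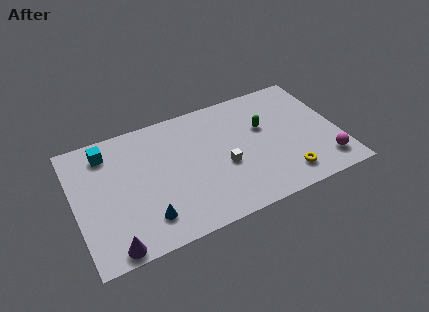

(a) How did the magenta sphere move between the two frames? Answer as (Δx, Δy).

(1.1, -0.1)

The magenta sphere was at about (13.4, 1.8) and moved to about (14.5, 1.7).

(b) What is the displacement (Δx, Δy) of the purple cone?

(-0.8, -0.6)

The purple cone started near (2.6, 1.4) and ended near (1.8, 0.8).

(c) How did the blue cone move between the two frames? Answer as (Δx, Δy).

(0.2, -3.1)

From the two frames, the blue cone sits at roughly (3.7, 5.0) before and (3.9, 1.9) after.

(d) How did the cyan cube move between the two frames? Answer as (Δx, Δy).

(0.7, 1.1)

The cyan cube was at about (1.4, 6.3) and moved to about (2.1, 7.4).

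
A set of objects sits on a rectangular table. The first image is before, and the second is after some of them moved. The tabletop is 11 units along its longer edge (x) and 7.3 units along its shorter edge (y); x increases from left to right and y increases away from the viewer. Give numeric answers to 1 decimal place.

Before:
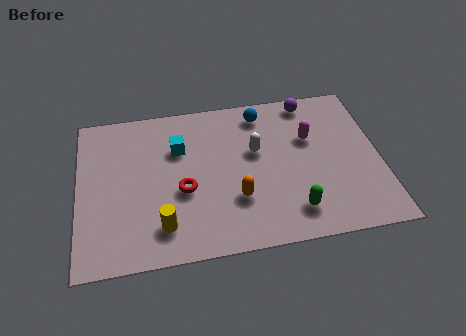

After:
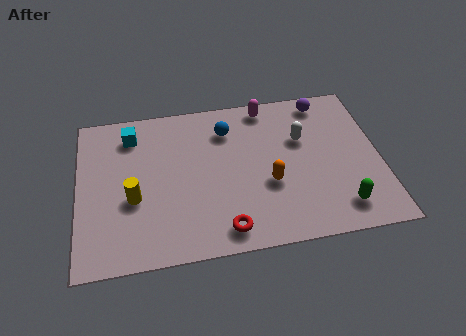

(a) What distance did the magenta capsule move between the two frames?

2.3

From (8.5, 4.7) to (7.0, 6.5), the magenta capsule covered √(1.5² + 1.8²) ≈ 2.3 units.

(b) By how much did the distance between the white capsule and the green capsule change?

+0.4

Before: roughly 3.2 units apart; after: 3.6. That's 0.4 units further apart.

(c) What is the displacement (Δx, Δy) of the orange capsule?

(1.2, 0.5)

The orange capsule was at about (5.7, 2.3) and moved to about (6.9, 2.8).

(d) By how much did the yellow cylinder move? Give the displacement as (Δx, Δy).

(-1.0, 1.4)

The yellow cylinder started near (3.0, 1.5) and ended near (2.0, 2.9).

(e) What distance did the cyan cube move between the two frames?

1.9

The cyan cube was near (3.7, 5.0) before and (2.0, 5.9) after, so it travelled √(1.7² + 0.9²) ≈ 1.9 units.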